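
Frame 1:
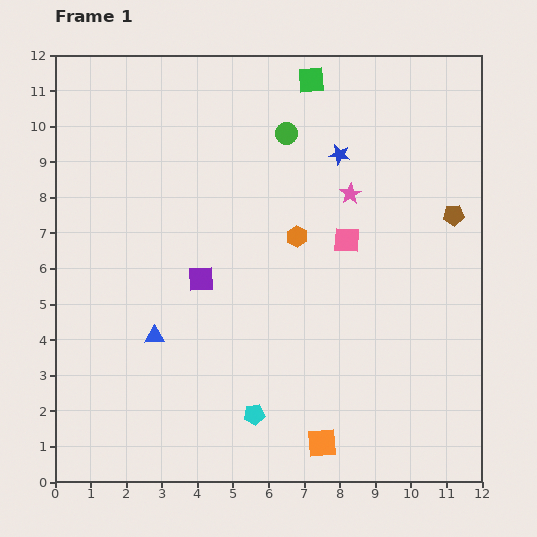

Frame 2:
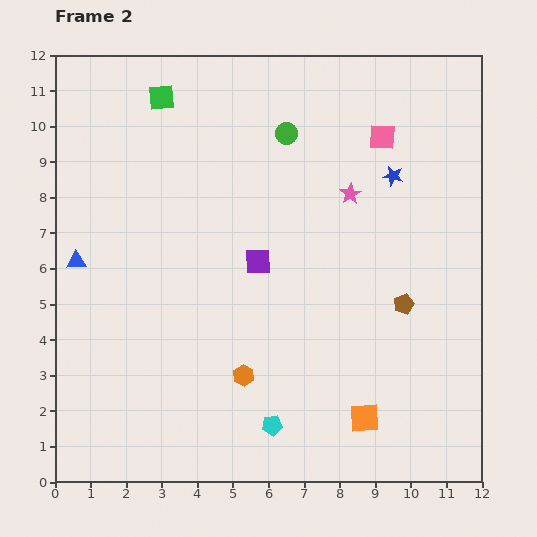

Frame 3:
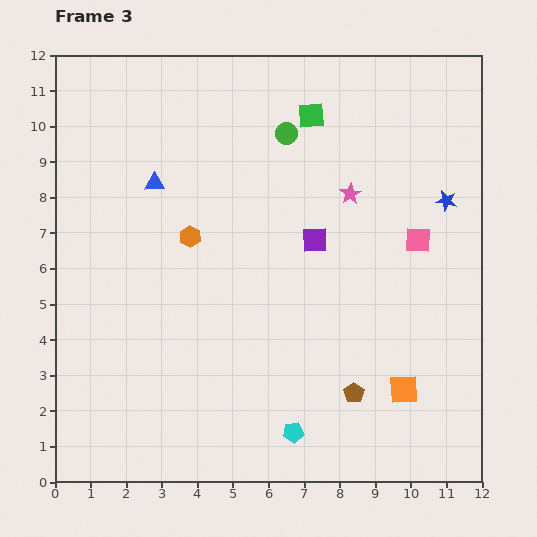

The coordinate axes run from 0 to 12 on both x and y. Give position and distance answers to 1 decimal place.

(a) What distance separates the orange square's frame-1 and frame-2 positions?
1.4

The orange square moved from (7.5, 1.1) to (8.7, 1.8), a distance of √(1.2² + 0.7²) ≈ 1.4.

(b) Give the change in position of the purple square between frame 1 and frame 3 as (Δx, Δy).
(3.2, 1.1)

The purple square was at (4.1, 5.7) in frame 1 and (7.3, 6.8) in frame 3.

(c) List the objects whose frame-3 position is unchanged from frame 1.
the green circle, the pink star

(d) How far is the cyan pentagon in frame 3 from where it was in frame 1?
1.2

The cyan pentagon moved from (5.6, 1.9) to (6.7, 1.4), a distance of √(1.1² + 0.5²) ≈ 1.2.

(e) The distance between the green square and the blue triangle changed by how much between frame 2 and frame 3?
-0.4

Distance in frame 2: 5.2. Distance in frame 3: 4.8.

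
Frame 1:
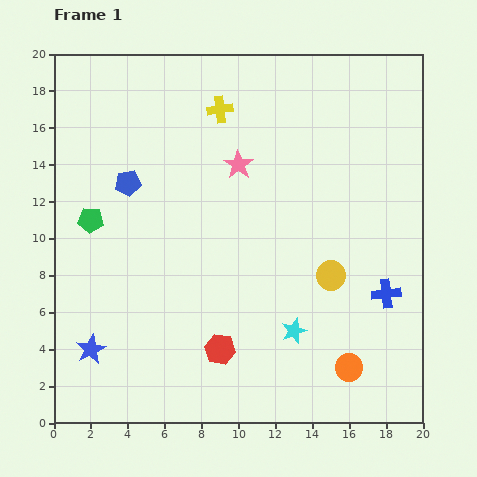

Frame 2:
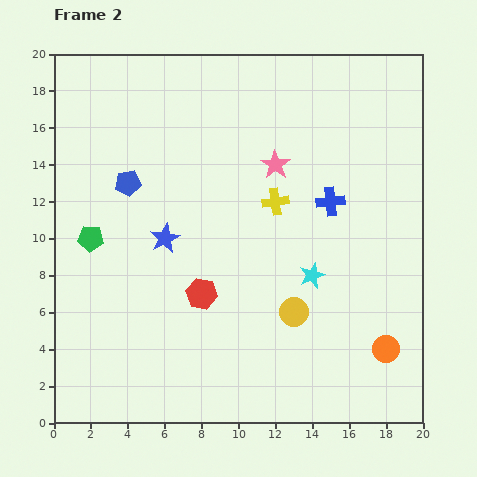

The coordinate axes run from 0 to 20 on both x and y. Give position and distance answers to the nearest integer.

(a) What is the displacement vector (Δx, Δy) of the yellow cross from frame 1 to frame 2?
(3, -5)

The yellow cross was at (9, 17) in frame 1 and (12, 12) in frame 2.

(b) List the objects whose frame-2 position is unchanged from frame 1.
the blue pentagon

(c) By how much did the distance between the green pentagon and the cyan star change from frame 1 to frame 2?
-1

Distance in frame 1: 13. Distance in frame 2: 12.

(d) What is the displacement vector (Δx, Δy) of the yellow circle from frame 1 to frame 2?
(-2, -2)

The yellow circle was at (15, 8) in frame 1 and (13, 6) in frame 2.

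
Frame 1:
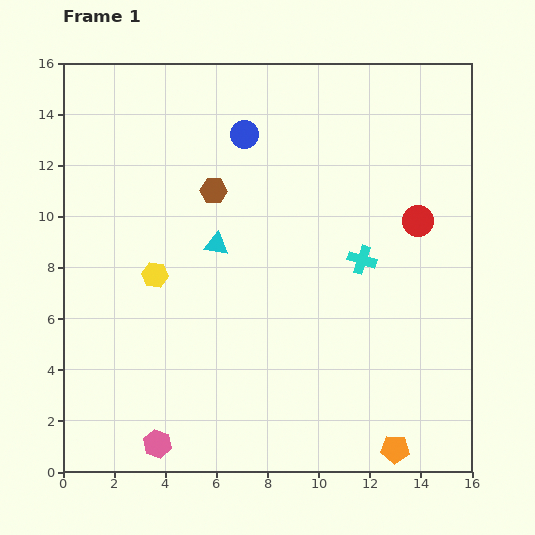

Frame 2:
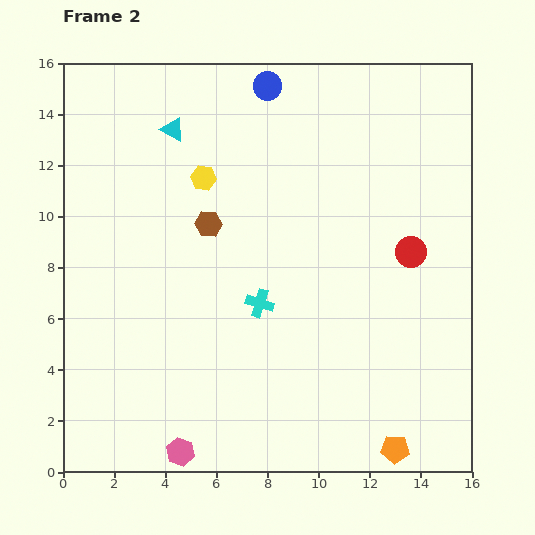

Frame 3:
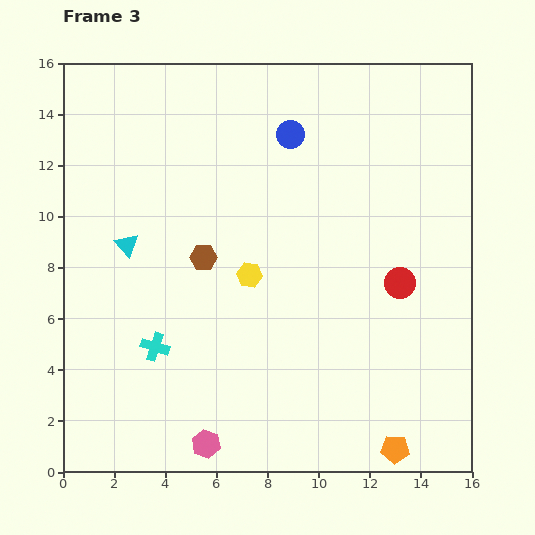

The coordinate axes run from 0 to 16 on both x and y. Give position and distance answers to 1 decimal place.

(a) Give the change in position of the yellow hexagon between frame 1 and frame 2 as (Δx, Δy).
(1.9, 3.8)

The yellow hexagon was at (3.6, 7.7) in frame 1 and (5.5, 11.5) in frame 2.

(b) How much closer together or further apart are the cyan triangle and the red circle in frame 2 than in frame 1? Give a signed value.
+2.5

Distance in frame 1: 8.0. Distance in frame 2: 10.5.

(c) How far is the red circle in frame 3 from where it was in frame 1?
2.5

The red circle moved from (13.9, 9.8) to (13.2, 7.4), a distance of √(0.7² + 2.4²) ≈ 2.5.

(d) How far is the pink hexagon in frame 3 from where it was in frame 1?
1.9

The pink hexagon moved from (3.7, 1.1) to (5.6, 1.1), a distance of √(1.9² + 0.0²) ≈ 1.9.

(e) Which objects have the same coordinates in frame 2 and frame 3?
the orange pentagon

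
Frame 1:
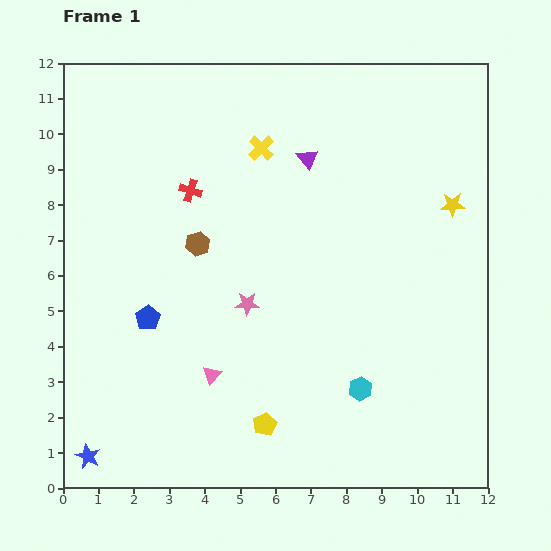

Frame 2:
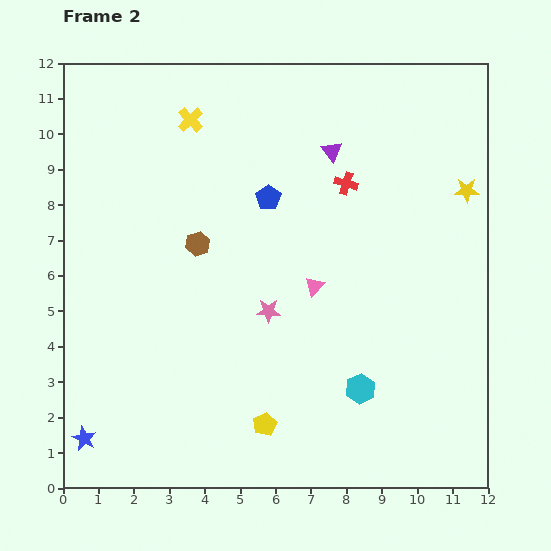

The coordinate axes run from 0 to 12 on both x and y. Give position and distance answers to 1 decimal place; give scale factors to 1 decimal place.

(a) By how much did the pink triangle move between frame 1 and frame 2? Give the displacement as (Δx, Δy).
(2.9, 2.5)

The pink triangle was at (4.2, 3.2) in frame 1 and (7.1, 5.7) in frame 2.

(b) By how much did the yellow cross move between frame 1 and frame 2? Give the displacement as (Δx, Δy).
(-2.0, 0.8)

The yellow cross was at (5.6, 9.6) in frame 1 and (3.6, 10.4) in frame 2.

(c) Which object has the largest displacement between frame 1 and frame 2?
the blue pentagon

(moved 4.8; next 4.4)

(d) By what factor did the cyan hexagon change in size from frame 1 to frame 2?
1.3×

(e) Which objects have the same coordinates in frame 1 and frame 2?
the cyan hexagon, the brown hexagon, the yellow pentagon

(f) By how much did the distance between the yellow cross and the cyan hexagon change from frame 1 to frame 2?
+1.6

Distance in frame 1: 7.4. Distance in frame 2: 9.0.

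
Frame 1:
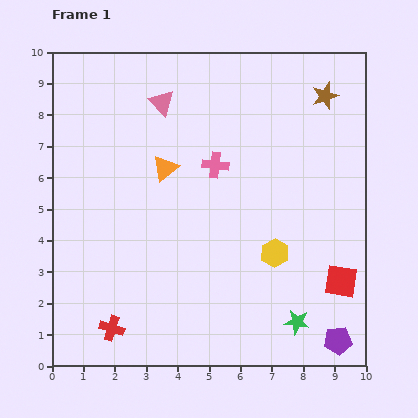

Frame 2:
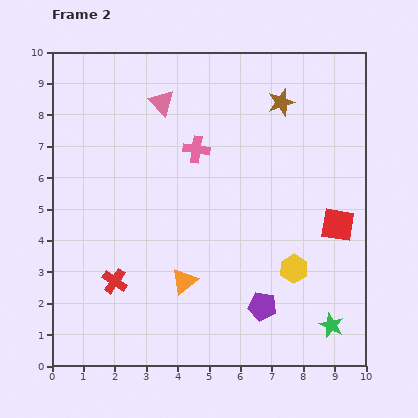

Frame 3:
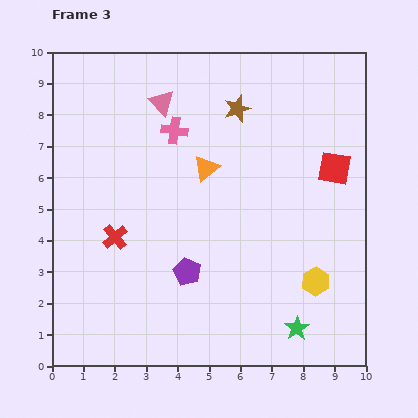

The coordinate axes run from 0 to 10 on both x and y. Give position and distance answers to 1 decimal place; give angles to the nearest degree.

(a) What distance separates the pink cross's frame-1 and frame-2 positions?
0.8

The pink cross moved from (5.2, 6.4) to (4.6, 6.9), a distance of √(0.6² + 0.5²) ≈ 0.8.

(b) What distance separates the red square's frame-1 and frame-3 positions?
3.6

The red square moved from (9.2, 2.7) to (9.0, 6.3), a distance of √(0.2² + 3.6²) ≈ 3.6.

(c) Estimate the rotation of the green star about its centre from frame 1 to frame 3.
31° clockwise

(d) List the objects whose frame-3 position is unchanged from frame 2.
the pink triangle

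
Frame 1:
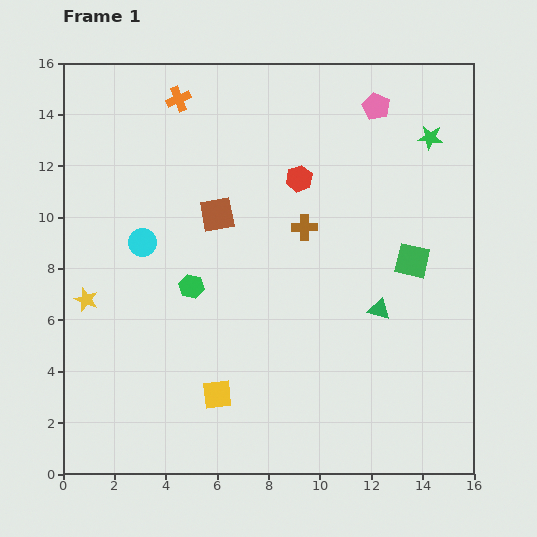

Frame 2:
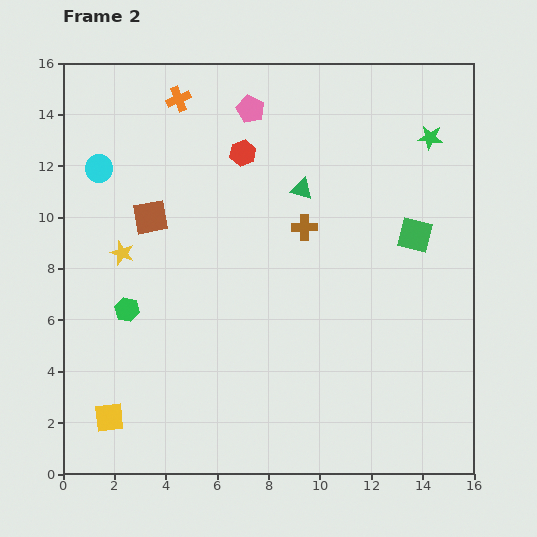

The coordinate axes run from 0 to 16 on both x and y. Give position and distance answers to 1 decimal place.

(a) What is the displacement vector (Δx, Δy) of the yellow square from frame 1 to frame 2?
(-4.2, -0.9)

The yellow square was at (6.0, 3.1) in frame 1 and (1.8, 2.2) in frame 2.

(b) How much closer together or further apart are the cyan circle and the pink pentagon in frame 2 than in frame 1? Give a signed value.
-4.2

Distance in frame 1: 10.5. Distance in frame 2: 6.3.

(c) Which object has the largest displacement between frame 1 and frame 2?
the green triangle

(moved 5.6; next 4.9)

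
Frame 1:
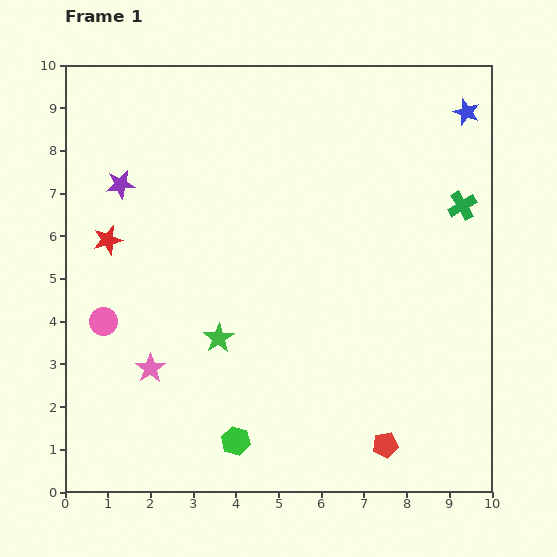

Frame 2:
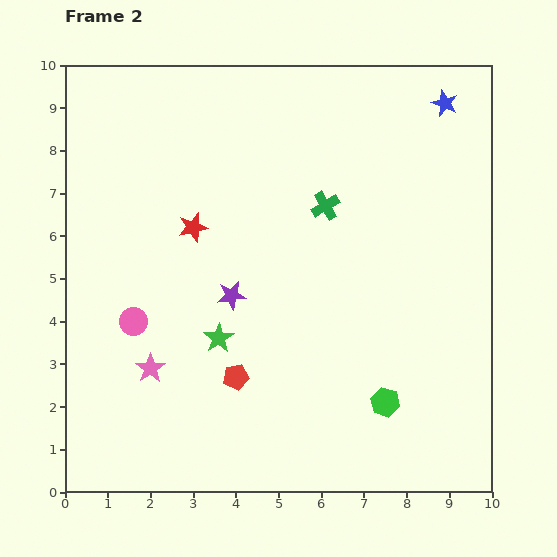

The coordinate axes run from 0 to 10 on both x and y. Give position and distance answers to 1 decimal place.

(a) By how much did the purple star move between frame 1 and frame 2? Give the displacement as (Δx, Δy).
(2.6, -2.6)

The purple star was at (1.3, 7.2) in frame 1 and (3.9, 4.6) in frame 2.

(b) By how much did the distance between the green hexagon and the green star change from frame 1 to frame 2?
+1.8

Distance in frame 1: 2.4. Distance in frame 2: 4.2.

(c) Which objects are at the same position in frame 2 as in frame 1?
the green star, the pink star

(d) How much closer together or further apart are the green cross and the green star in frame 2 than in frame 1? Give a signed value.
-2.5

Distance in frame 1: 6.5. Distance in frame 2: 4.0.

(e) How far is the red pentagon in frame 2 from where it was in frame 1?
3.8

The red pentagon moved from (7.5, 1.1) to (4.0, 2.7), a distance of √(3.5² + 1.6²) ≈ 3.8.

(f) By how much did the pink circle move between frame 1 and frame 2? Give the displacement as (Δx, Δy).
(0.7, 0.0)

The pink circle was at (0.9, 4.0) in frame 1 and (1.6, 4.0) in frame 2.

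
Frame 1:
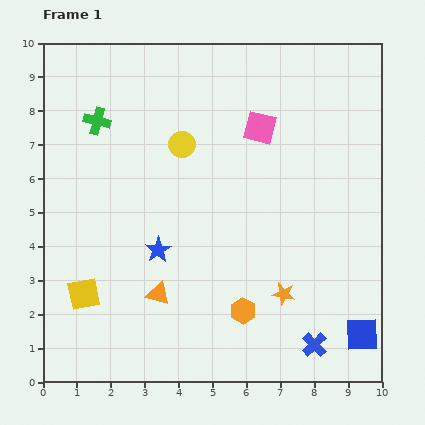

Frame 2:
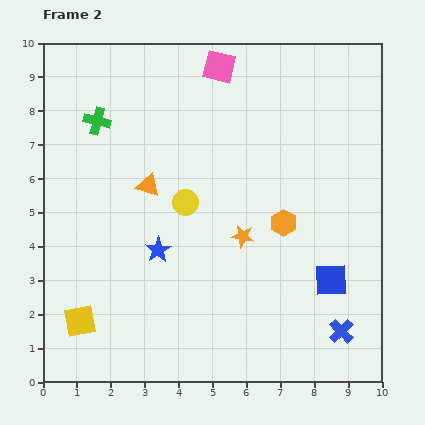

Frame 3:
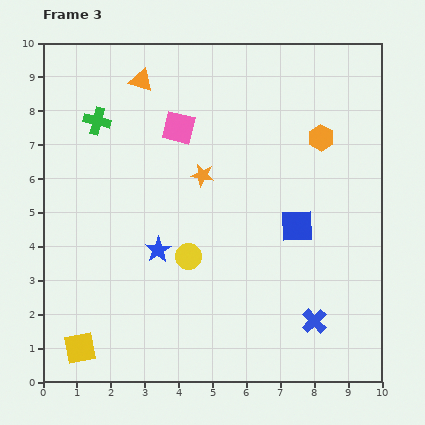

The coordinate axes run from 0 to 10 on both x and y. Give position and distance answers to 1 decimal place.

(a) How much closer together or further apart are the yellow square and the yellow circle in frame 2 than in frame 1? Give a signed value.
-0.6

Distance in frame 1: 5.3. Distance in frame 2: 4.7.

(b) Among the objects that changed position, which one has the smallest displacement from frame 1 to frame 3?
the blue cross

(moved 0.7)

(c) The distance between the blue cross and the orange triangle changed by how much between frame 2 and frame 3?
+1.6

Distance in frame 2: 7.1. Distance in frame 3: 8.7.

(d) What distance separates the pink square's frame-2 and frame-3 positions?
2.2

The pink square moved from (5.2, 9.3) to (4.0, 7.5), a distance of √(1.2² + 1.8²) ≈ 2.2.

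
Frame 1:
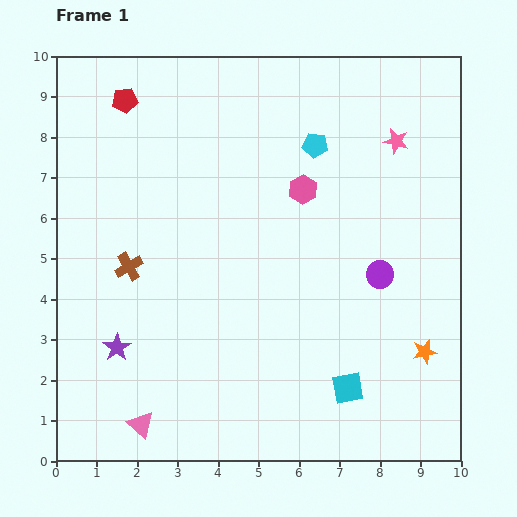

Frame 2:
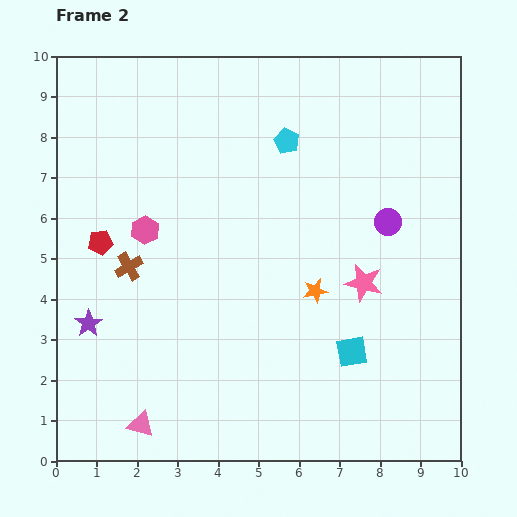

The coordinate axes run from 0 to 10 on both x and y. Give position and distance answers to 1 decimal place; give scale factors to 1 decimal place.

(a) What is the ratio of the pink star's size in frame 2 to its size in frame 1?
1.5×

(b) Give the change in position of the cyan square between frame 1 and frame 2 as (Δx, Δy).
(0.1, 0.9)

The cyan square was at (7.2, 1.8) in frame 1 and (7.3, 2.7) in frame 2.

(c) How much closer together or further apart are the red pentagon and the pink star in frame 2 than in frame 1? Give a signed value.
-0.2

Distance in frame 1: 6.8. Distance in frame 2: 6.6.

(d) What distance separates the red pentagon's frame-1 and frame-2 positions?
3.6

The red pentagon moved from (1.7, 8.9) to (1.1, 5.4), a distance of √(0.6² + 3.5²) ≈ 3.6.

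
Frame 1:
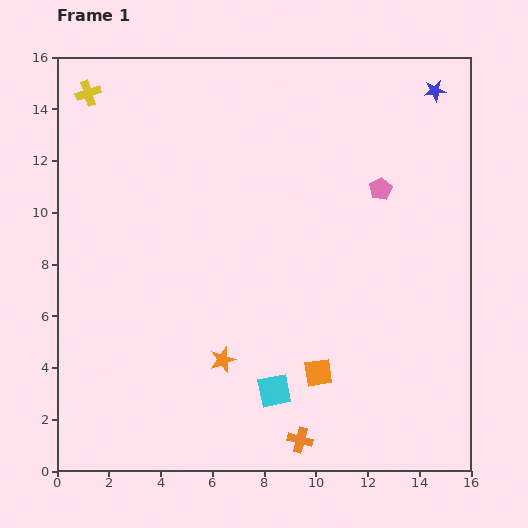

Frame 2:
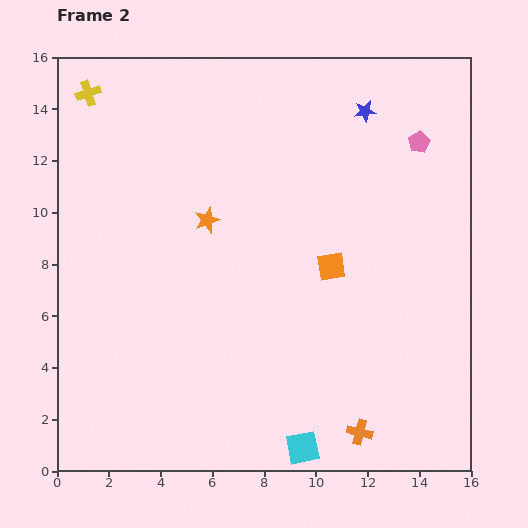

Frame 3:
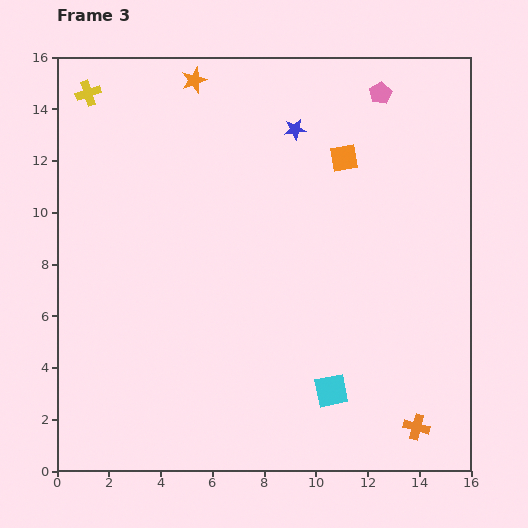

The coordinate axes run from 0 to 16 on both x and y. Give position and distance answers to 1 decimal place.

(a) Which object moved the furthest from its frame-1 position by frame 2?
the orange star

(moved 5.4; next 4.1)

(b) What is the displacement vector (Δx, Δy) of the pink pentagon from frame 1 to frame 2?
(1.5, 1.8)

The pink pentagon was at (12.5, 10.9) in frame 1 and (14.0, 12.7) in frame 2.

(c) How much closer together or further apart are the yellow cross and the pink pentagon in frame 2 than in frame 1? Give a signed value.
+1.0

Distance in frame 1: 11.9. Distance in frame 2: 12.9.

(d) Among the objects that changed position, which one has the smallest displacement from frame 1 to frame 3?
the cyan square

(moved 2.2)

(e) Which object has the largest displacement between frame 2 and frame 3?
the orange star

(moved 5.4; next 4.2)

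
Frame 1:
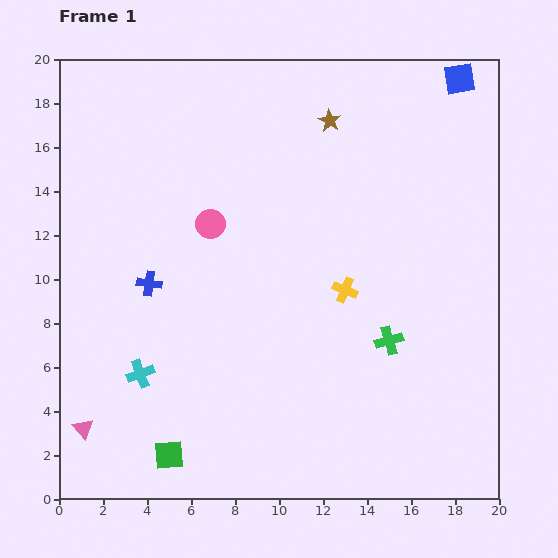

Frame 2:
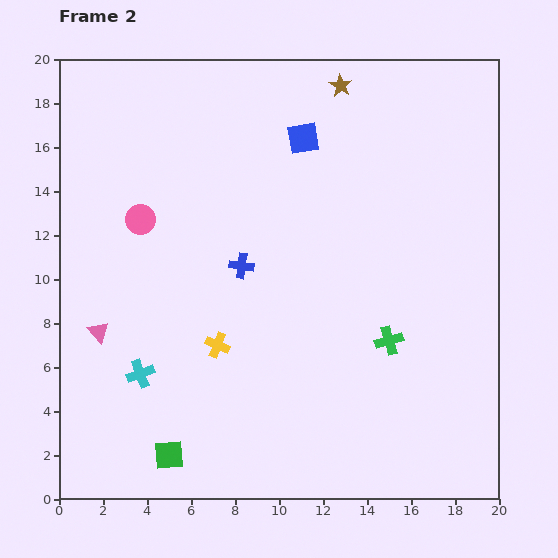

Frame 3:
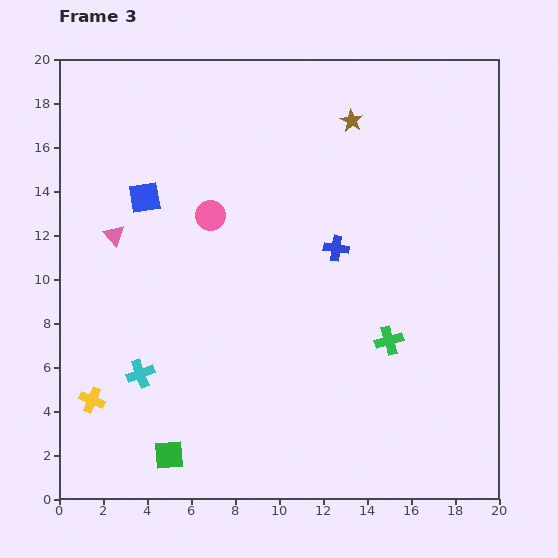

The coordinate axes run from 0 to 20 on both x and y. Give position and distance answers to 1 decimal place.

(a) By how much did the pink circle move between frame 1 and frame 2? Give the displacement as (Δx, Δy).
(-3.2, 0.2)

The pink circle was at (6.9, 12.5) in frame 1 and (3.7, 12.7) in frame 2.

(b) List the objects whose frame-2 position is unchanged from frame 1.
the cyan cross, the green square, the green cross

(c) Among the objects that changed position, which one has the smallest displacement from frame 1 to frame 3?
the pink circle

(moved 0.4)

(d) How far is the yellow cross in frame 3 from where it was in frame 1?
12.5

The yellow cross moved from (13.0, 9.5) to (1.5, 4.5), a distance of √(11.5² + 5.0²) ≈ 12.5.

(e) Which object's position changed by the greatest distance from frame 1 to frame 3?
the blue square

(moved 15.3; next 12.5)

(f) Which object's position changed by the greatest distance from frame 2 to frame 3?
the blue square

(moved 7.7; next 6.2)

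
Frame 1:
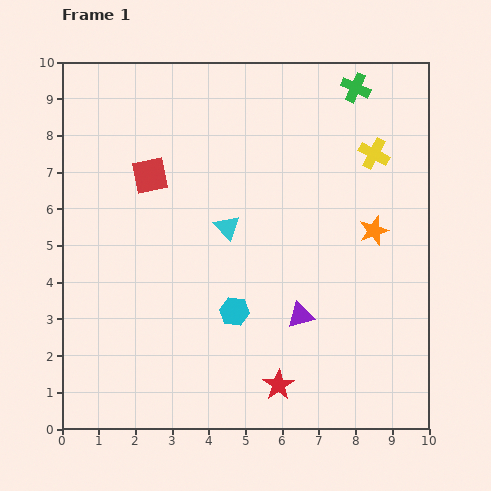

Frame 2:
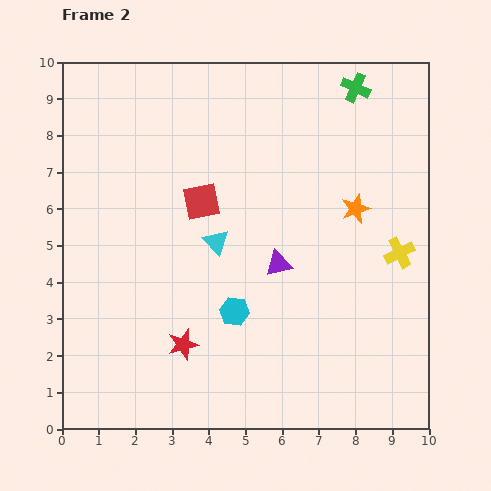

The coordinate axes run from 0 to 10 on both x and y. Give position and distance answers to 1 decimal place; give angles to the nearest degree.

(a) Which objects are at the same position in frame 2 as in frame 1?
the cyan hexagon, the green cross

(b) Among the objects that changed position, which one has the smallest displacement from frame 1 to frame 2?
the cyan triangle

(moved 0.5)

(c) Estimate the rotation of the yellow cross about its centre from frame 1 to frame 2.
36° clockwise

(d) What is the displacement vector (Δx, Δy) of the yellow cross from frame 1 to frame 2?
(0.7, -2.7)

The yellow cross was at (8.5, 7.5) in frame 1 and (9.2, 4.8) in frame 2.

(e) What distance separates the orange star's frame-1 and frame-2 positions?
0.8

The orange star moved from (8.5, 5.4) to (8.0, 6.0), a distance of √(0.5² + 0.6²) ≈ 0.8.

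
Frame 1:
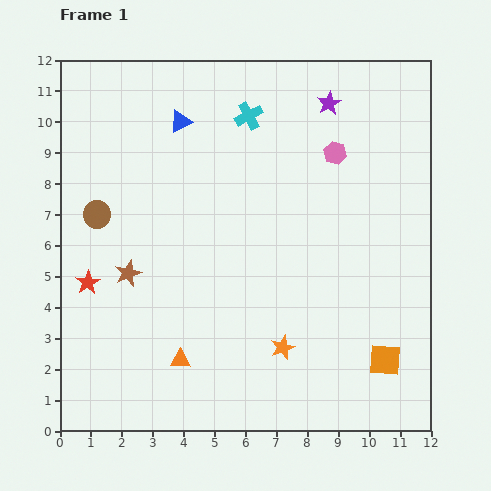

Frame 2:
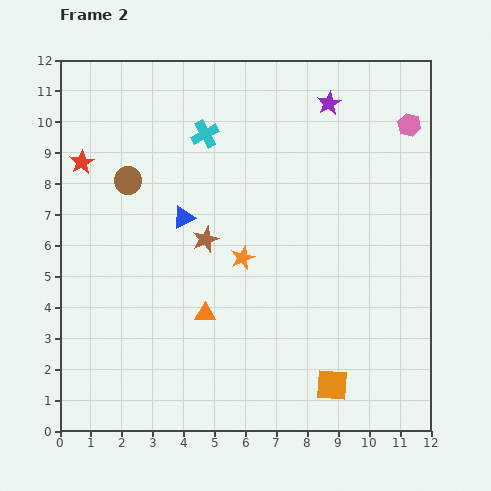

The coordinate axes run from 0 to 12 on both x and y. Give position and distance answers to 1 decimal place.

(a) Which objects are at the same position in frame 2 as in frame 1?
the purple star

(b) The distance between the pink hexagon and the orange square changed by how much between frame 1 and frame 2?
+1.9

Distance in frame 1: 6.9. Distance in frame 2: 8.8.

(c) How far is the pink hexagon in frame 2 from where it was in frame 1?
2.6

The pink hexagon moved from (8.9, 9.0) to (11.3, 9.9), a distance of √(2.4² + 0.9²) ≈ 2.6.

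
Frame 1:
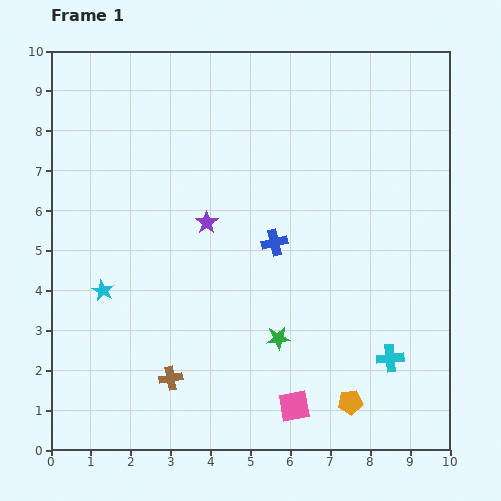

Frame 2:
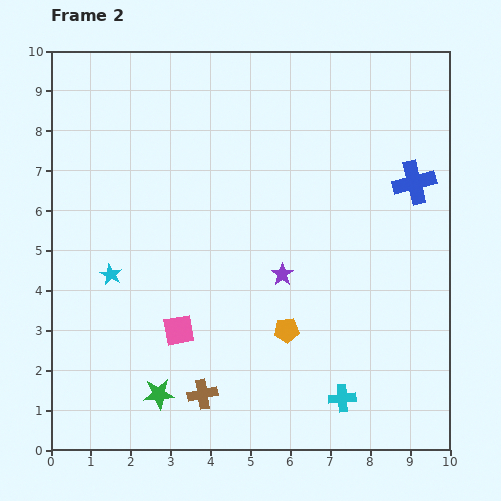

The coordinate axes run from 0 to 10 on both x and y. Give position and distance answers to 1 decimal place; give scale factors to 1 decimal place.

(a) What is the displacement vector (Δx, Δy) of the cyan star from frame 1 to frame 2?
(0.2, 0.4)

The cyan star was at (1.3, 4.0) in frame 1 and (1.5, 4.4) in frame 2.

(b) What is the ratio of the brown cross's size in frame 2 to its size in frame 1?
1.3×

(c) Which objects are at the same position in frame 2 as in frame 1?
none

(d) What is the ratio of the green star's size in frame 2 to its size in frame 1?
1.3×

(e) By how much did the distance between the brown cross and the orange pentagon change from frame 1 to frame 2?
-1.9

Distance in frame 1: 4.5. Distance in frame 2: 2.6.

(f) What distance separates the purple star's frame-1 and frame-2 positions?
2.3

The purple star moved from (3.9, 5.7) to (5.8, 4.4), a distance of √(1.9² + 1.3²) ≈ 2.3.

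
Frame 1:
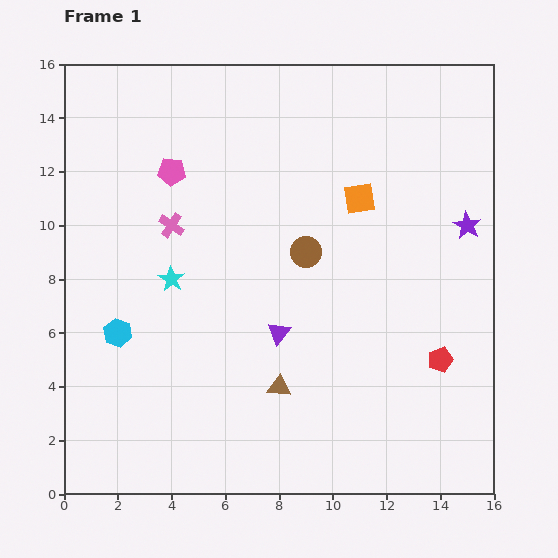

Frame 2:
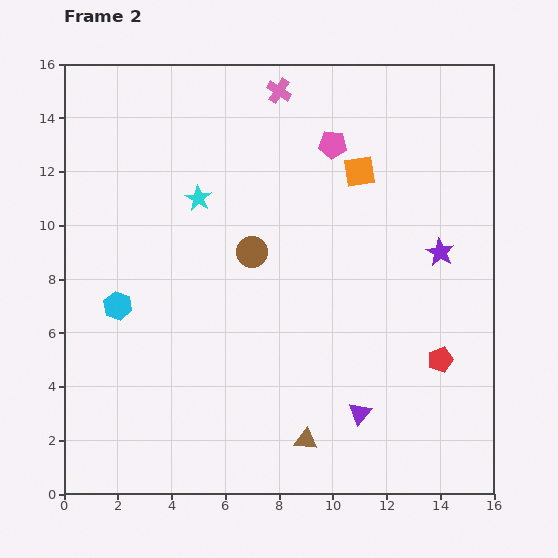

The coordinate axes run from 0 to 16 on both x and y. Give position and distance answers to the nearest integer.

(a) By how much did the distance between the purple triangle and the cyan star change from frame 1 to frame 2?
+6

Distance in frame 1: 4. Distance in frame 2: 10.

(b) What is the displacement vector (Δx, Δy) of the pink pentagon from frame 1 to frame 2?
(6, 1)

The pink pentagon was at (4, 12) in frame 1 and (10, 13) in frame 2.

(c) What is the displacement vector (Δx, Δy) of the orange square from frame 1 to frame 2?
(0, 1)

The orange square was at (11, 11) in frame 1 and (11, 12) in frame 2.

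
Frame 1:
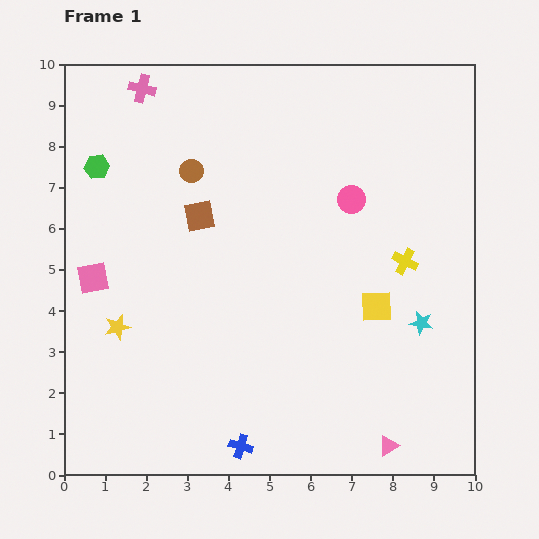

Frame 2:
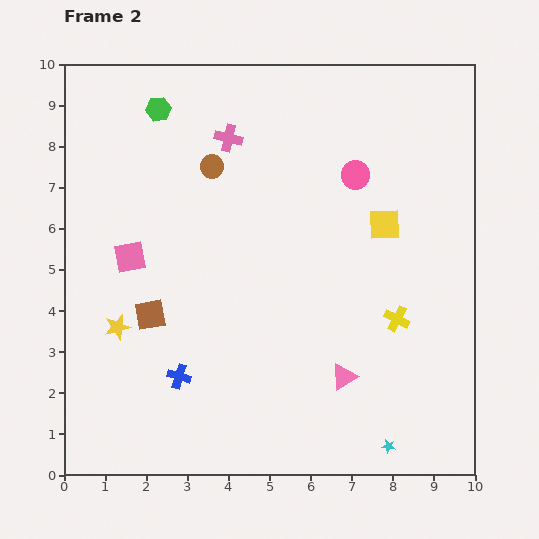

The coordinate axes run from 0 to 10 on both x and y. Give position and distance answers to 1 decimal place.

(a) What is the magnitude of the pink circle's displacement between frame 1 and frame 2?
0.6

The pink circle moved from (7.0, 6.7) to (7.1, 7.3), a distance of √(0.1² + 0.6²) ≈ 0.6.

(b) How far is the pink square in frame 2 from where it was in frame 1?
1.0

The pink square moved from (0.7, 4.8) to (1.6, 5.3), a distance of √(0.9² + 0.5²) ≈ 1.0.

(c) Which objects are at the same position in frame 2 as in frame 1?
the yellow star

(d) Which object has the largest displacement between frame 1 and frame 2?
the cyan star

(moved 3.1; next 2.7)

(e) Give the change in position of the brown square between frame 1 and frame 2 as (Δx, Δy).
(-1.2, -2.4)

The brown square was at (3.3, 6.3) in frame 1 and (2.1, 3.9) in frame 2.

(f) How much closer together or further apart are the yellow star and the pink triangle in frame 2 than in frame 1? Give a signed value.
-1.6

Distance in frame 1: 7.2. Distance in frame 2: 5.6.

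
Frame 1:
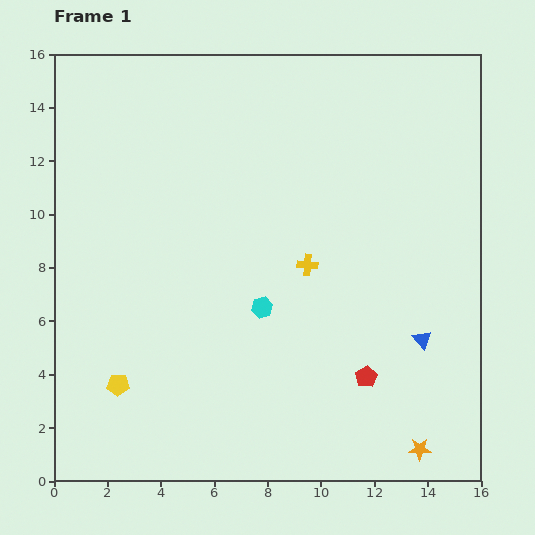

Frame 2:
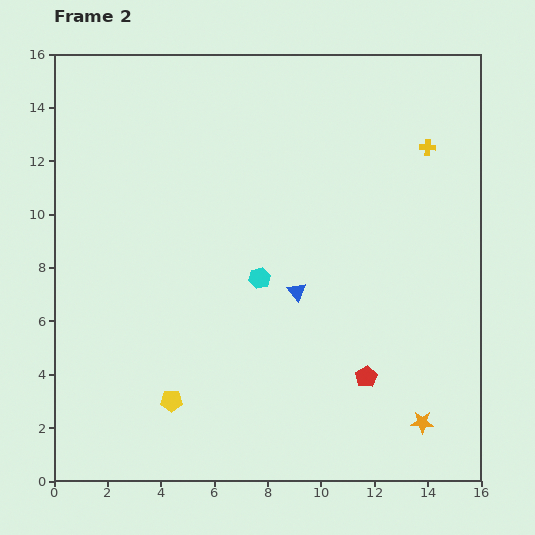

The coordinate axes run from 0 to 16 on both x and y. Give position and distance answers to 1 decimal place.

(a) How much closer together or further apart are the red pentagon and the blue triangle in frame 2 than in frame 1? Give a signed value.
+1.6

Distance in frame 1: 2.5. Distance in frame 2: 4.1.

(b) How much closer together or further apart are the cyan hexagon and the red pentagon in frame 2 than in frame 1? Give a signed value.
+0.7

Distance in frame 1: 4.7. Distance in frame 2: 5.4.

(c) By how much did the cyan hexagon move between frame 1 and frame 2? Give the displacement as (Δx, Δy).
(-0.1, 1.1)

The cyan hexagon was at (7.8, 6.5) in frame 1 and (7.7, 7.6) in frame 2.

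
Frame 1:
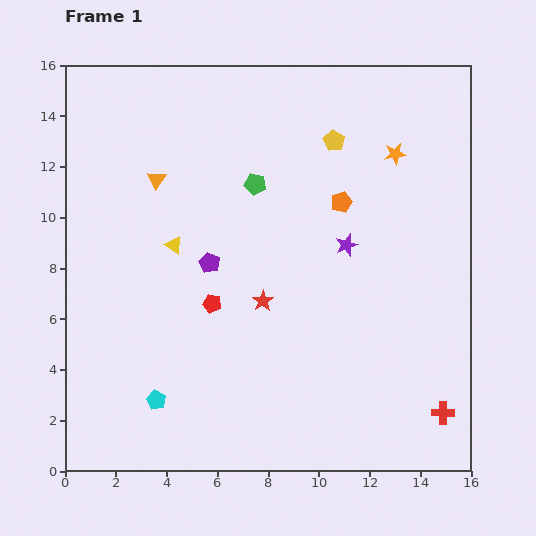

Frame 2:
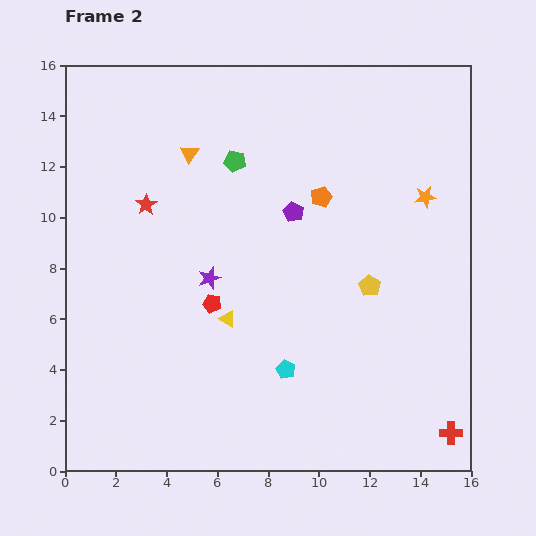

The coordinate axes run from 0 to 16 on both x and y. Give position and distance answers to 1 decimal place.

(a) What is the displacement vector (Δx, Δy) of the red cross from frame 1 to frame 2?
(0.3, -0.8)

The red cross was at (14.9, 2.3) in frame 1 and (15.2, 1.5) in frame 2.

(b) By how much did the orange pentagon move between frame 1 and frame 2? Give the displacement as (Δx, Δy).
(-0.8, 0.2)

The orange pentagon was at (10.9, 10.6) in frame 1 and (10.1, 10.8) in frame 2.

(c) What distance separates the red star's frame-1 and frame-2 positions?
6.0

The red star moved from (7.8, 6.7) to (3.2, 10.5), a distance of √(4.6² + 3.8²) ≈ 6.0.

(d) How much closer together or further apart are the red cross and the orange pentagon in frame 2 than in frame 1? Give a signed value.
+1.4

Distance in frame 1: 9.2. Distance in frame 2: 10.6.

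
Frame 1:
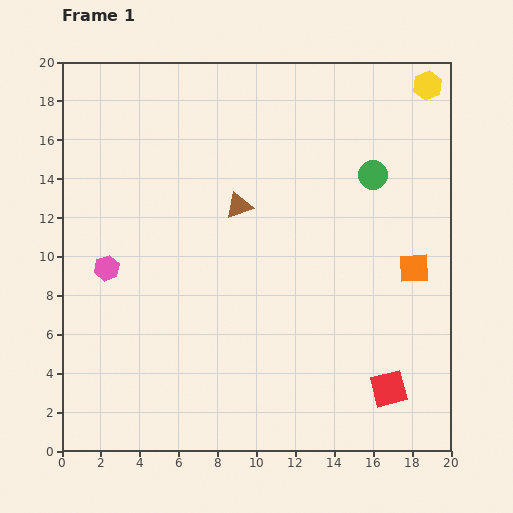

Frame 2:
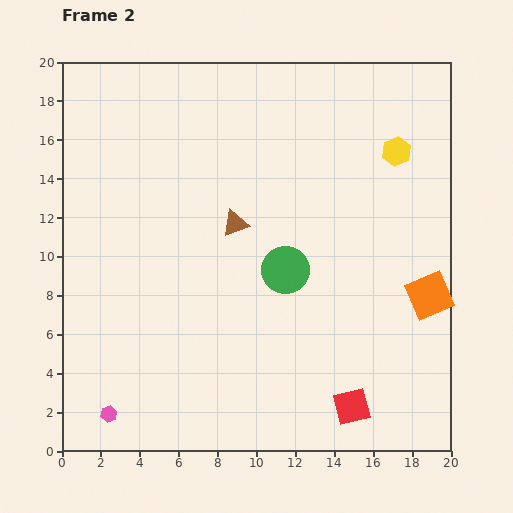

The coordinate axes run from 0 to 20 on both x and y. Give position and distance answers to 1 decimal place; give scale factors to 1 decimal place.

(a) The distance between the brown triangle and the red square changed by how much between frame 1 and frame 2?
-1.0

Distance in frame 1: 12.2. Distance in frame 2: 11.2.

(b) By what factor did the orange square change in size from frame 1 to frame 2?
1.5×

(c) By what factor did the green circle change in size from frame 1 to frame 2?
1.6×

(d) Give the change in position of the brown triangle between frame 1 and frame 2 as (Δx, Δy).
(-0.2, -0.9)

The brown triangle was at (9.1, 12.6) in frame 1 and (8.9, 11.7) in frame 2.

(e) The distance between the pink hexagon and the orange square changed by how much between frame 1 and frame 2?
+1.8

Distance in frame 1: 15.8. Distance in frame 2: 17.6.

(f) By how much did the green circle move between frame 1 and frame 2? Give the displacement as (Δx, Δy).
(-4.5, -4.9)

The green circle was at (16.0, 14.2) in frame 1 and (11.5, 9.3) in frame 2.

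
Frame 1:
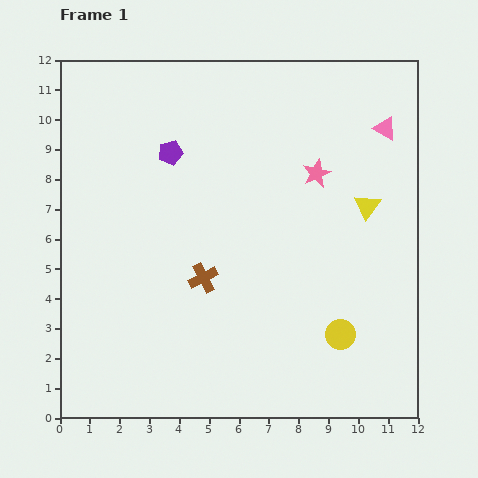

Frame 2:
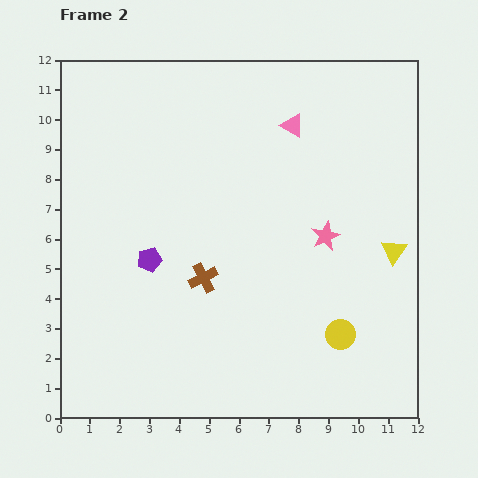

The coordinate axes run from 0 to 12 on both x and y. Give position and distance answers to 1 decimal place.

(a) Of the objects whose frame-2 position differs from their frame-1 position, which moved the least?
the yellow triangle

(moved 1.7)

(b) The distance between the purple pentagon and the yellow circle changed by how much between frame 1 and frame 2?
-1.4

Distance in frame 1: 8.3. Distance in frame 2: 6.9.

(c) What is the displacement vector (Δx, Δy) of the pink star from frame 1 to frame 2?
(0.3, -2.1)

The pink star was at (8.6, 8.2) in frame 1 and (8.9, 6.1) in frame 2.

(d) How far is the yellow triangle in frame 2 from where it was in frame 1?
1.7

The yellow triangle moved from (10.3, 7.1) to (11.2, 5.6), a distance of √(0.9² + 1.5²) ≈ 1.7.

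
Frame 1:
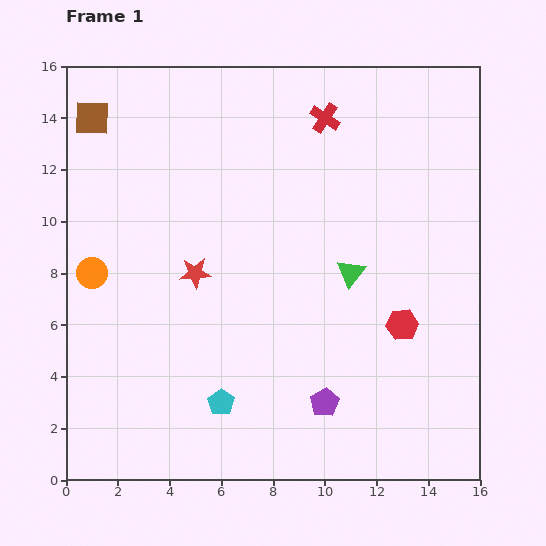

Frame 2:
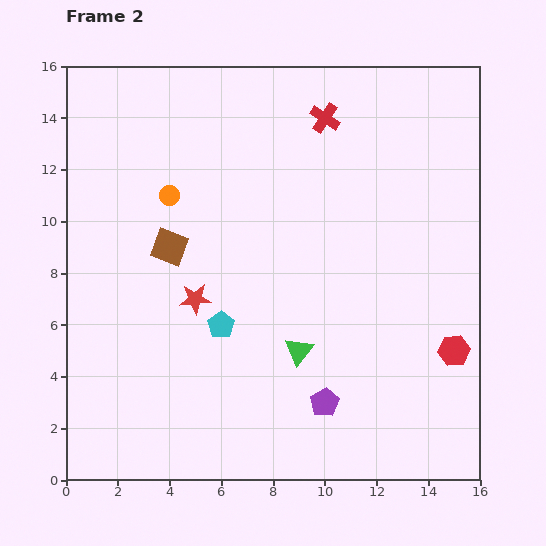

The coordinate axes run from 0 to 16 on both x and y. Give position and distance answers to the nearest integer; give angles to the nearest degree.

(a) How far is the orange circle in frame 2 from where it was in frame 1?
4

The orange circle moved from (1, 8) to (4, 11), a distance of √(3² + 3²) ≈ 4.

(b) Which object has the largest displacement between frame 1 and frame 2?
the brown square

(moved 6; next 4)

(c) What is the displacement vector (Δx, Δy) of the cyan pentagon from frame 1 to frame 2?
(0, 3)

The cyan pentagon was at (6, 3) in frame 1 and (6, 6) in frame 2.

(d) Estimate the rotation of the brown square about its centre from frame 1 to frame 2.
19° clockwise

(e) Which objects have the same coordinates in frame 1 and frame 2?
the purple pentagon, the red cross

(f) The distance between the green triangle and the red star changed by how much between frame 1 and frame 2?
-2

Distance in frame 1: 6. Distance in frame 2: 4.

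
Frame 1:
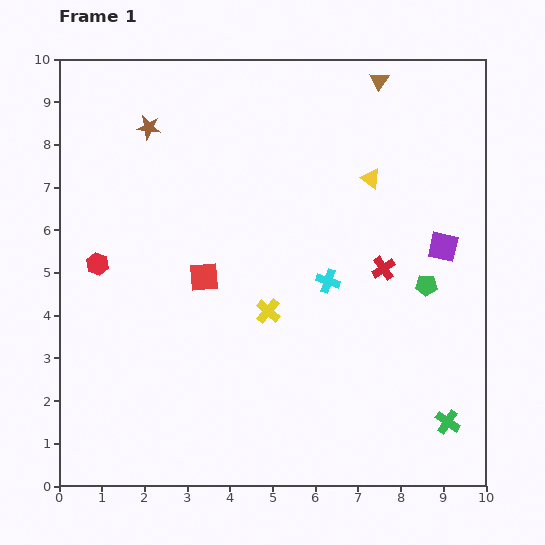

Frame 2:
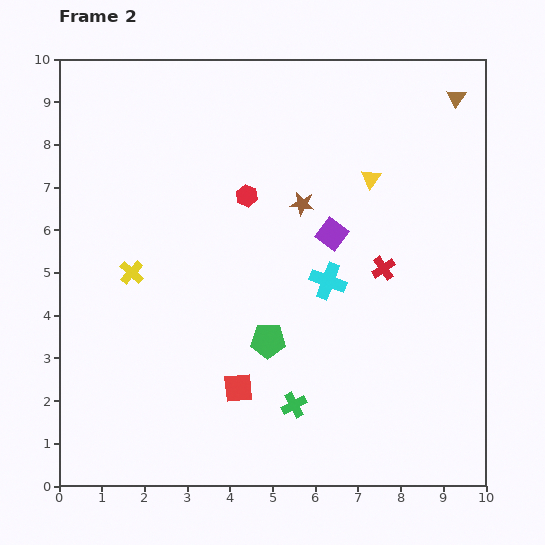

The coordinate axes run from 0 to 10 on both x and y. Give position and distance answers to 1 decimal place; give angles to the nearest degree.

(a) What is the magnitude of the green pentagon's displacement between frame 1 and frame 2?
3.9

The green pentagon moved from (8.6, 4.7) to (4.9, 3.4), a distance of √(3.7² + 1.3²) ≈ 3.9.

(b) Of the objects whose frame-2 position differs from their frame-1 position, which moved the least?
the brown triangle

(moved 1.8)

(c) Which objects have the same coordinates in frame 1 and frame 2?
the cyan cross, the red cross, the yellow triangle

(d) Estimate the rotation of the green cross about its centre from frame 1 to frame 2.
28° clockwise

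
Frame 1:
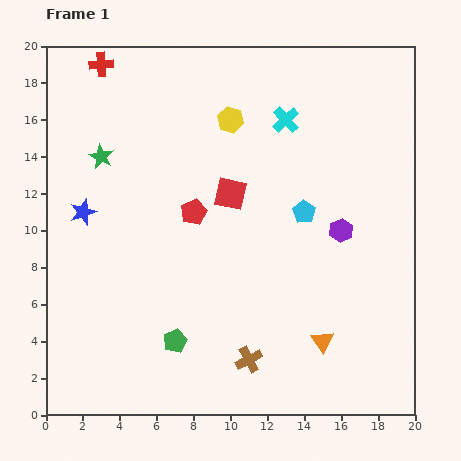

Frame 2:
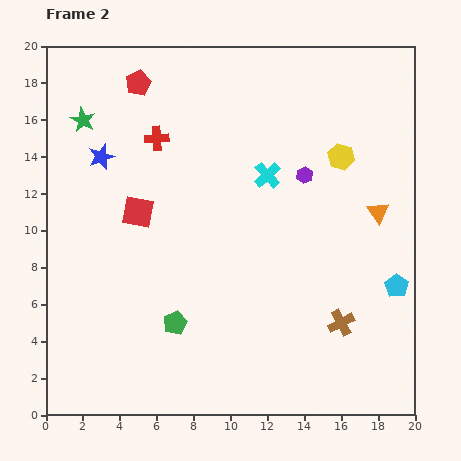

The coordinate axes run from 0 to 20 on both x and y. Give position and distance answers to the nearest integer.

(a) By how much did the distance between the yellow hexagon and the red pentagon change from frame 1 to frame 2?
+7

Distance in frame 1: 5. Distance in frame 2: 12.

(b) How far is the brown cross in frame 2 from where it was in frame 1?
5

The brown cross moved from (11, 3) to (16, 5), a distance of √(5² + 2²) ≈ 5.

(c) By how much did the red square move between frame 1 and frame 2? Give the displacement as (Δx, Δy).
(-5, -1)

The red square was at (10, 12) in frame 1 and (5, 11) in frame 2.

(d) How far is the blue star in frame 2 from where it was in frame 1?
3

The blue star moved from (2, 11) to (3, 14), a distance of √(1² + 3²) ≈ 3.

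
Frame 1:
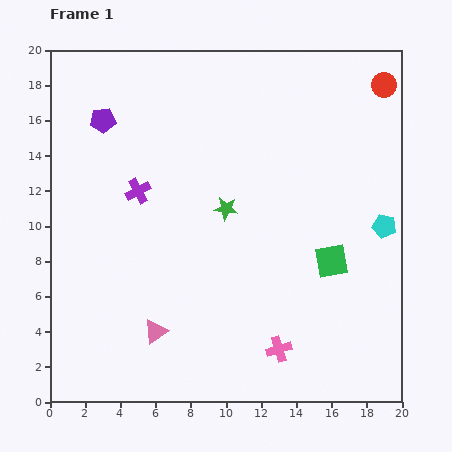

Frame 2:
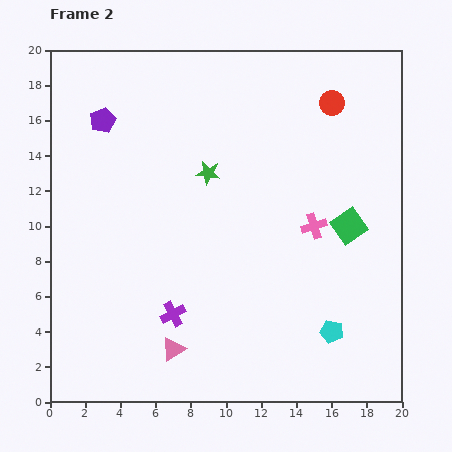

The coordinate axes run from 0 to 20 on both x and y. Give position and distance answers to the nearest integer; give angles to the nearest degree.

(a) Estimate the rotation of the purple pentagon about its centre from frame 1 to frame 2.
20° counter-clockwise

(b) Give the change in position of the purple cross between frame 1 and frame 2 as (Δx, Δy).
(2, -7)

The purple cross was at (5, 12) in frame 1 and (7, 5) in frame 2.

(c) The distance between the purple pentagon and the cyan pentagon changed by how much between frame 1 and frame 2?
+1

Distance in frame 1: 17. Distance in frame 2: 18.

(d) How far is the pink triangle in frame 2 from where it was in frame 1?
1

The pink triangle moved from (6, 4) to (7, 3), a distance of √(1² + 1²) ≈ 1.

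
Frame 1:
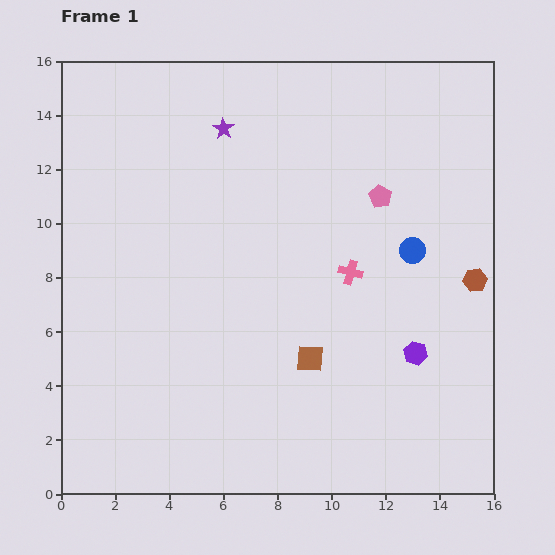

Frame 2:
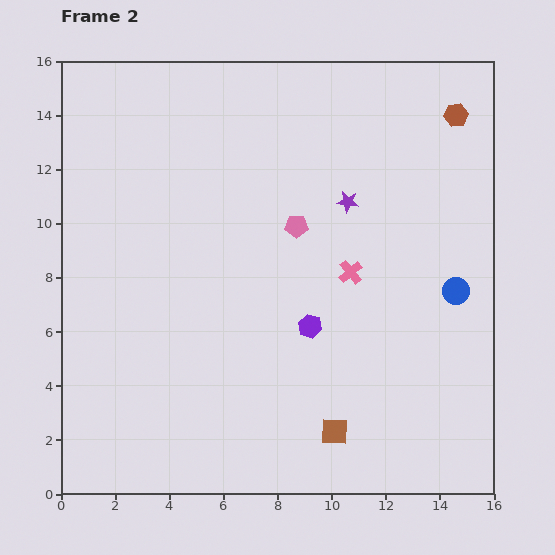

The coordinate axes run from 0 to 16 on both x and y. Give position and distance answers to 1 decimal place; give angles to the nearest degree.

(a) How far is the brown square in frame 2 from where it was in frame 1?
2.8

The brown square moved from (9.2, 5.0) to (10.1, 2.3), a distance of √(0.9² + 2.7²) ≈ 2.8.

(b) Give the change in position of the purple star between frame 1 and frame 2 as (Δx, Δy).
(4.6, -2.7)

The purple star was at (6.0, 13.5) in frame 1 and (10.6, 10.8) in frame 2.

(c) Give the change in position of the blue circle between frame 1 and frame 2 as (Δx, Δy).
(1.6, -1.5)

The blue circle was at (13.0, 9.0) in frame 1 and (14.6, 7.5) in frame 2.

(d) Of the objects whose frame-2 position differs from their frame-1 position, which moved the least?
the blue circle

(moved 2.2)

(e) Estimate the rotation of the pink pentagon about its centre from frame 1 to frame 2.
29° counter-clockwise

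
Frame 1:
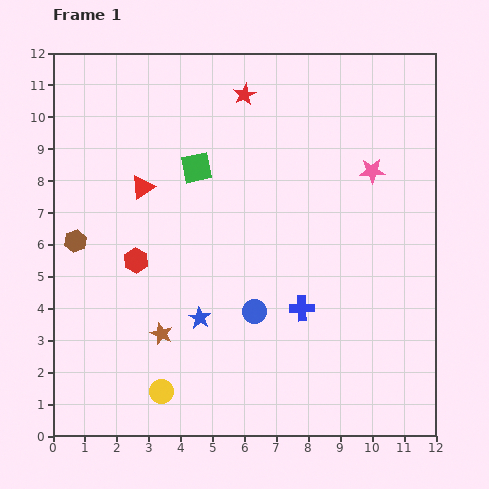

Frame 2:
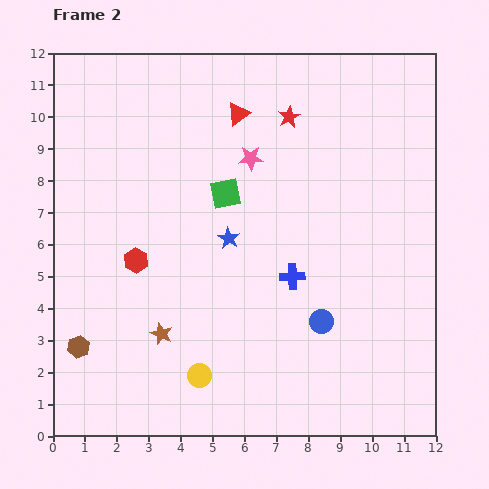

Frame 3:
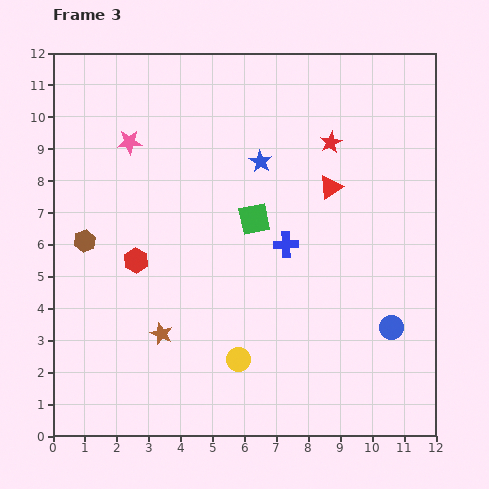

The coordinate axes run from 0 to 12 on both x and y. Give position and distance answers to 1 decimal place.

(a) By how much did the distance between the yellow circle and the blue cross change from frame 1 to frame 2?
-0.9

Distance in frame 1: 5.1. Distance in frame 2: 4.2.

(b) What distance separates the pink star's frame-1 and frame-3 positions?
7.7

The pink star moved from (10.0, 8.3) to (2.4, 9.2), a distance of √(7.6² + 0.9²) ≈ 7.7.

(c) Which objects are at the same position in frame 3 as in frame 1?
the brown star, the red hexagon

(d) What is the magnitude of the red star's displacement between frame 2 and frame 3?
1.5

The red star moved from (7.4, 10.0) to (8.7, 9.2), a distance of √(1.3² + 0.8²) ≈ 1.5.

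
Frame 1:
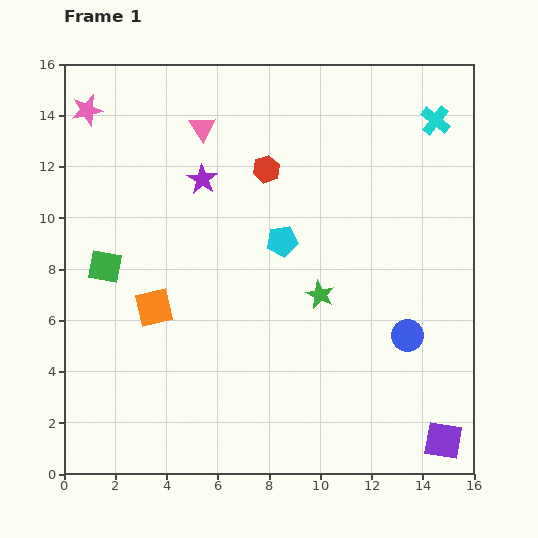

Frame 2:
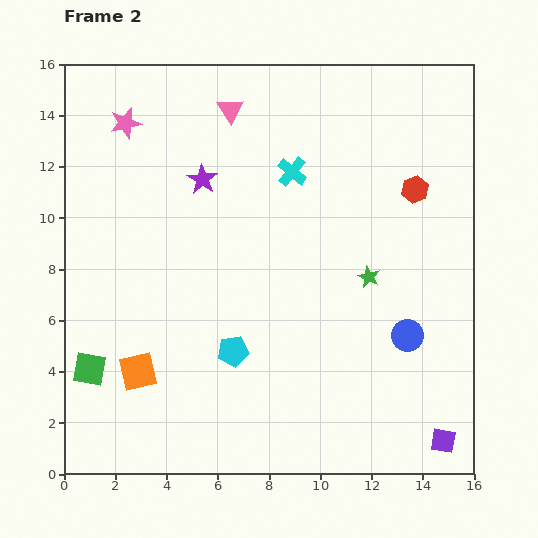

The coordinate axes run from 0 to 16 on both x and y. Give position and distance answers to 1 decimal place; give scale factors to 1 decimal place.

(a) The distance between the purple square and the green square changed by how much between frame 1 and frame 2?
-0.7

Distance in frame 1: 14.8. Distance in frame 2: 14.1.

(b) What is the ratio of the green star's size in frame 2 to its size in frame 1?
0.8×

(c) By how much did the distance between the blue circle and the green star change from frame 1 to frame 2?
-1.1

Distance in frame 1: 3.8. Distance in frame 2: 2.7.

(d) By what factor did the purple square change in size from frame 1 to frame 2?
0.7×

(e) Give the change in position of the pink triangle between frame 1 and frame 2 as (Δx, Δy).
(1.1, 0.7)

The pink triangle was at (5.4, 13.5) in frame 1 and (6.5, 14.2) in frame 2.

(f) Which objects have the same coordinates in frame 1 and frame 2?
the blue circle, the purple square, the purple star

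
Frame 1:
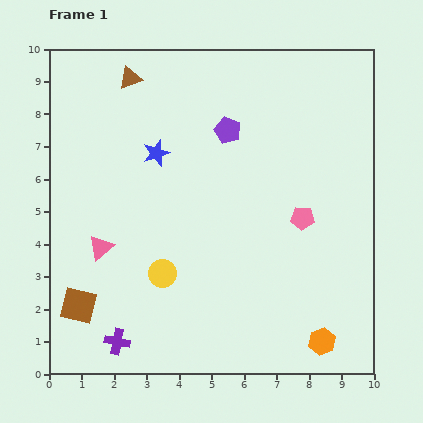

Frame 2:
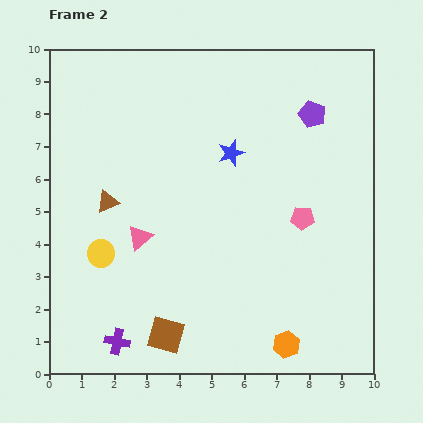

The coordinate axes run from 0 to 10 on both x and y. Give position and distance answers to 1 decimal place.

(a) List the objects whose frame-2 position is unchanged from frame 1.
the pink pentagon, the purple cross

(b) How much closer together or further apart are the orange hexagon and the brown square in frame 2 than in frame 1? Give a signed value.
-3.9

Distance in frame 1: 7.6. Distance in frame 2: 3.7.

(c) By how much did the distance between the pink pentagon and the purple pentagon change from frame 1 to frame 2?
-0.3

Distance in frame 1: 3.5. Distance in frame 2: 3.2.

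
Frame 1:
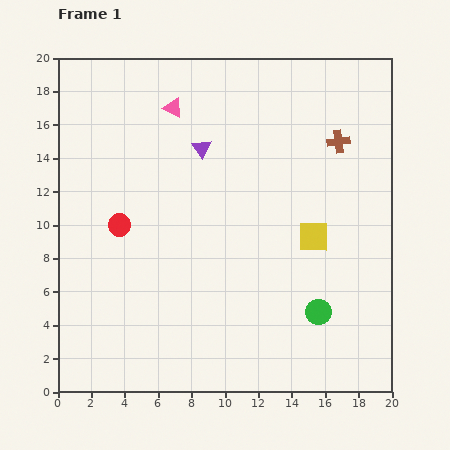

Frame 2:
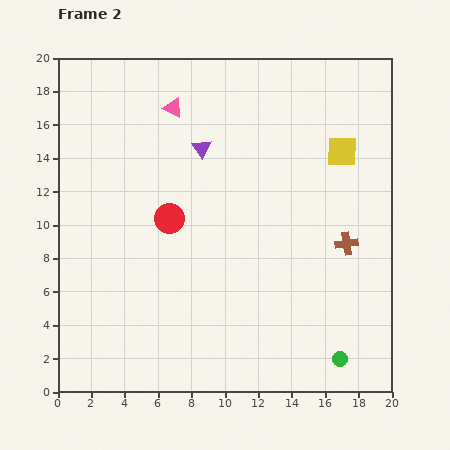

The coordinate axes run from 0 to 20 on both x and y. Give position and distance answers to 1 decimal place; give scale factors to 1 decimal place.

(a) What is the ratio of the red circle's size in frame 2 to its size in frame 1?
1.3×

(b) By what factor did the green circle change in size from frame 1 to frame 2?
0.6×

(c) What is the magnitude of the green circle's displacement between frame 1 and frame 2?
3.1

The green circle moved from (15.6, 4.8) to (16.9, 2.0), a distance of √(1.3² + 2.8²) ≈ 3.1.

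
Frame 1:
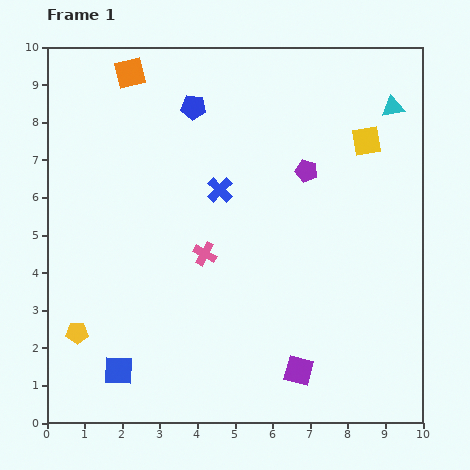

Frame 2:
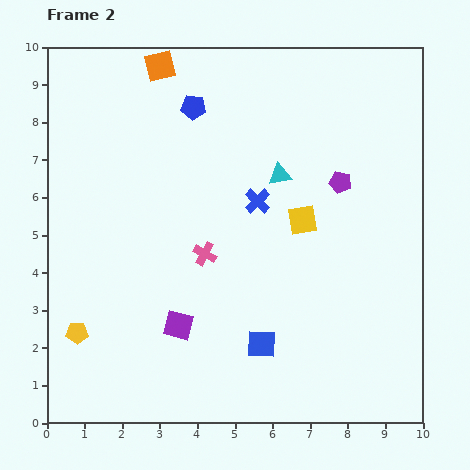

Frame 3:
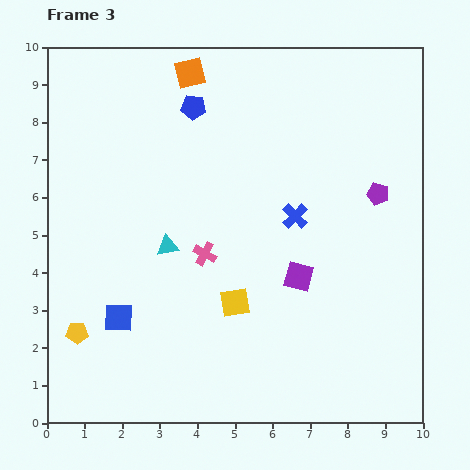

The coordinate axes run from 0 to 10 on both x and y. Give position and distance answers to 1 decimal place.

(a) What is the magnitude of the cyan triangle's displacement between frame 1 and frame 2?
3.5

The cyan triangle moved from (9.2, 8.4) to (6.2, 6.6), a distance of √(3.0² + 1.8²) ≈ 3.5.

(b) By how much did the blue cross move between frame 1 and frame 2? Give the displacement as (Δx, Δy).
(1.0, -0.3)

The blue cross was at (4.6, 6.2) in frame 1 and (5.6, 5.9) in frame 2.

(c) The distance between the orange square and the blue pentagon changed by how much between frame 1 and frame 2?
-0.5

Distance in frame 1: 1.9. Distance in frame 2: 1.4.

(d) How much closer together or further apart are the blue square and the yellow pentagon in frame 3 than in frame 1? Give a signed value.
-0.3

Distance in frame 1: 1.5. Distance in frame 3: 1.2.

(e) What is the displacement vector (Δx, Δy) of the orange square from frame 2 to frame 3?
(0.8, -0.2)

The orange square was at (3.0, 9.5) in frame 2 and (3.8, 9.3) in frame 3.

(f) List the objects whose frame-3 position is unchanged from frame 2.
the pink cross, the blue pentagon, the yellow pentagon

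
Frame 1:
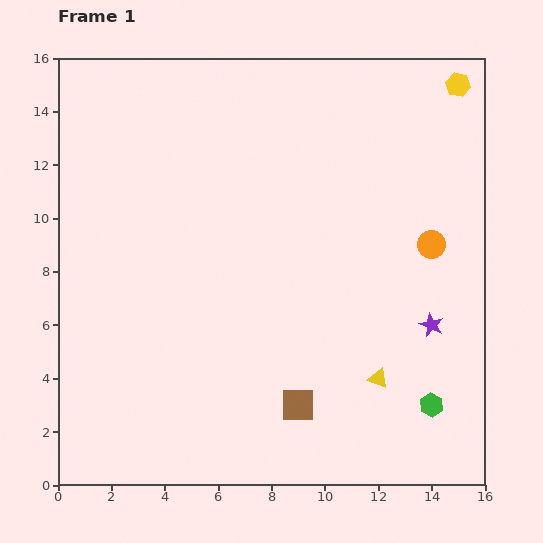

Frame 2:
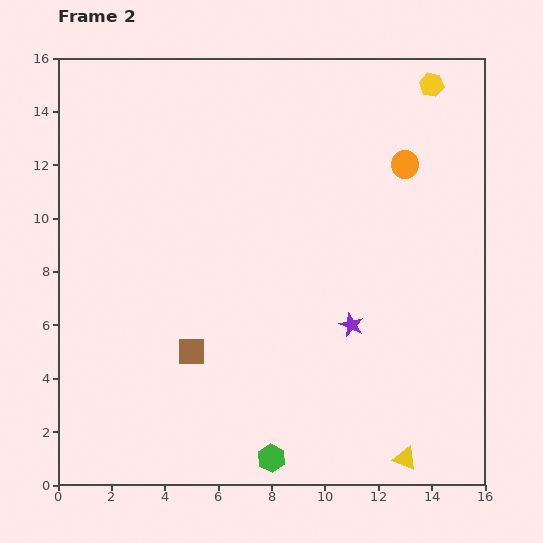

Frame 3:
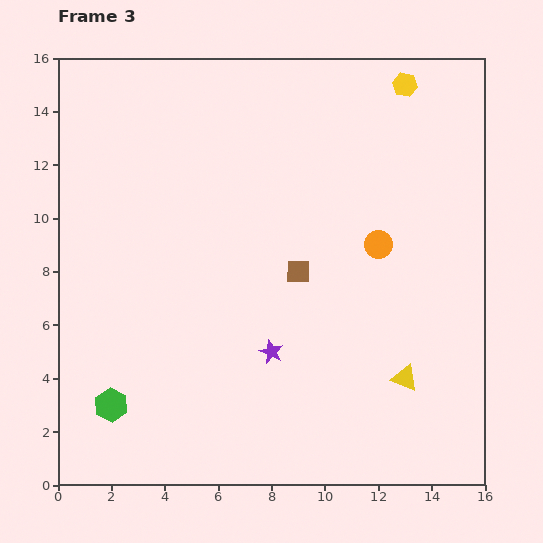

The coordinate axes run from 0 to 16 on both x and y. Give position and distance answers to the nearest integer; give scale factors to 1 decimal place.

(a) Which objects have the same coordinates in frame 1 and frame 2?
none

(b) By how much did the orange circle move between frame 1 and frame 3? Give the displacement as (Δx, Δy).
(-2, 0)

The orange circle was at (14, 9) in frame 1 and (12, 9) in frame 3.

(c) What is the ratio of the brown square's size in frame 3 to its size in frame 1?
0.7×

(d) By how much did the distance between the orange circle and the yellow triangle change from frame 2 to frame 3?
-6

Distance in frame 2: 11. Distance in frame 3: 5.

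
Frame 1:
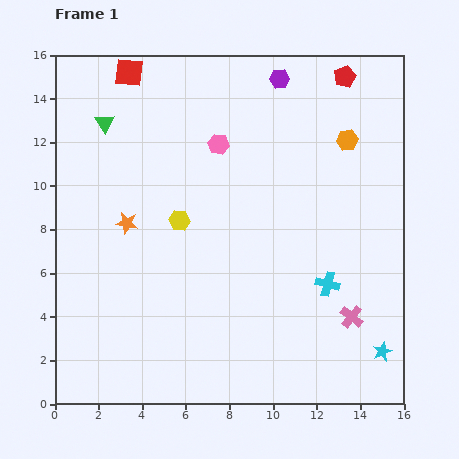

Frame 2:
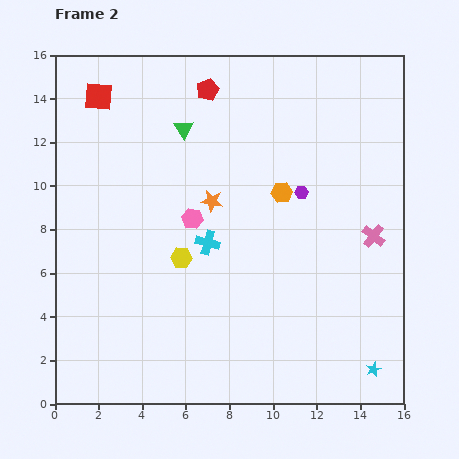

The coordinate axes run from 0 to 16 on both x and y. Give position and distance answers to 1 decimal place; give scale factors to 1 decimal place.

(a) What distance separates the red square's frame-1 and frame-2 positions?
1.8

The red square moved from (3.4, 15.2) to (2.0, 14.1), a distance of √(1.4² + 1.1²) ≈ 1.8.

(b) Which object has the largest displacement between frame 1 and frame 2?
the red pentagon

(moved 6.3; next 5.8)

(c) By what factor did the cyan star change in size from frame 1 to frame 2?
0.8×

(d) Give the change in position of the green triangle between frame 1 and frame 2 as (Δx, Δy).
(3.6, -0.3)

The green triangle was at (2.3, 12.9) in frame 1 and (5.9, 12.6) in frame 2.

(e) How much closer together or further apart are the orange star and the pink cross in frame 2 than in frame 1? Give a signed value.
-3.6

Distance in frame 1: 11.2. Distance in frame 2: 7.6.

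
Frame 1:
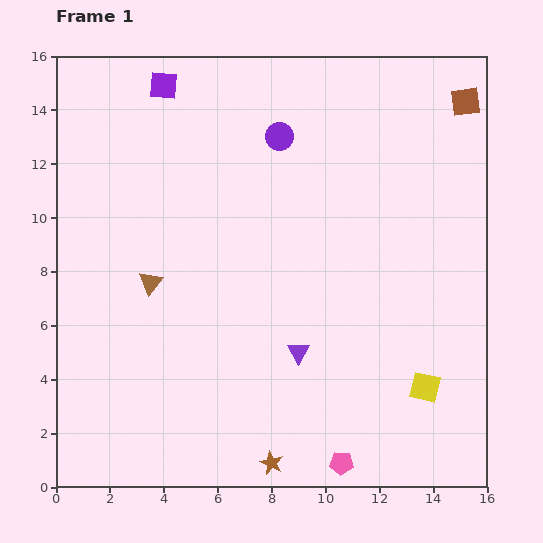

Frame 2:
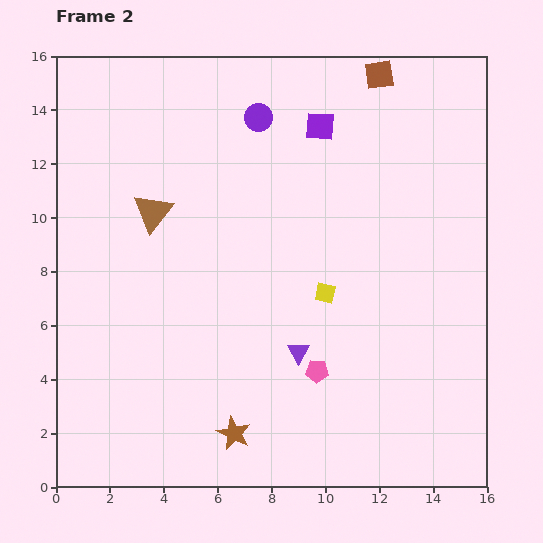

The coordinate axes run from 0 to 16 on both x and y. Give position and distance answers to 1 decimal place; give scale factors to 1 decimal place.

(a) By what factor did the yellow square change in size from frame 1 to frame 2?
0.7×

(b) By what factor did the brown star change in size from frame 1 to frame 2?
1.4×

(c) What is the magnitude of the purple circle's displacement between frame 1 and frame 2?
1.1

The purple circle moved from (8.3, 13.0) to (7.5, 13.7), a distance of √(0.8² + 0.7²) ≈ 1.1.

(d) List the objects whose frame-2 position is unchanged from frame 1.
the purple triangle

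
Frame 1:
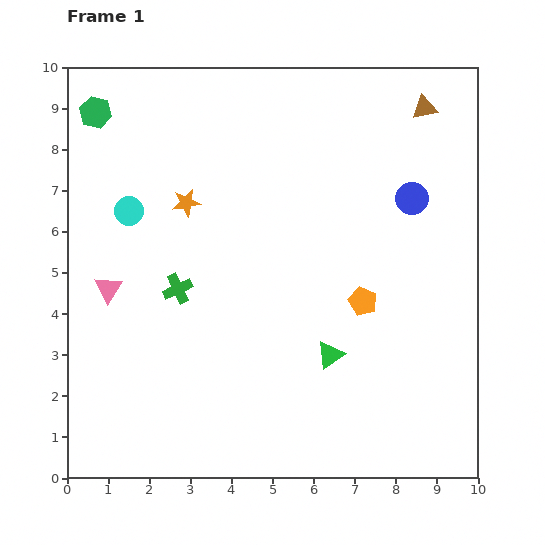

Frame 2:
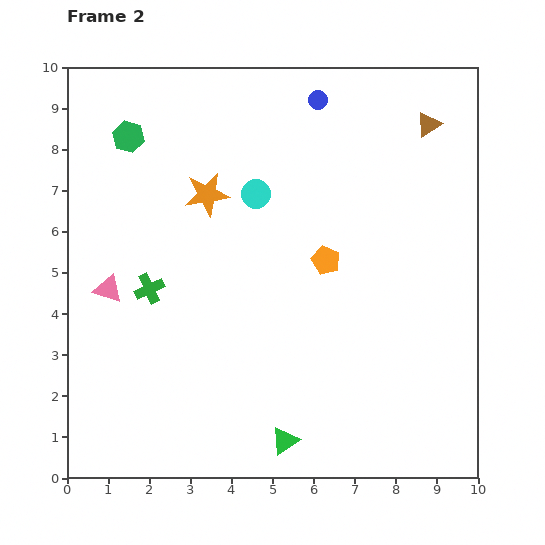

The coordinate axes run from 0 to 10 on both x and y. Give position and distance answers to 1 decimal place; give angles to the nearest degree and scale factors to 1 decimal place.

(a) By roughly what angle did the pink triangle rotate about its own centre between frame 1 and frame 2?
45° counter-clockwise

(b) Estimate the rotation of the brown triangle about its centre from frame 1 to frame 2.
21° counter-clockwise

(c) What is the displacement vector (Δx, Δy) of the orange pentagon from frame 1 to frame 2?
(-0.9, 1.0)

The orange pentagon was at (7.2, 4.3) in frame 1 and (6.3, 5.3) in frame 2.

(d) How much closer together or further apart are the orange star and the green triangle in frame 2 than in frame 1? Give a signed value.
+1.2

Distance in frame 1: 5.1. Distance in frame 2: 6.3.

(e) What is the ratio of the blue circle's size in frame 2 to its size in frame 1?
0.6×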